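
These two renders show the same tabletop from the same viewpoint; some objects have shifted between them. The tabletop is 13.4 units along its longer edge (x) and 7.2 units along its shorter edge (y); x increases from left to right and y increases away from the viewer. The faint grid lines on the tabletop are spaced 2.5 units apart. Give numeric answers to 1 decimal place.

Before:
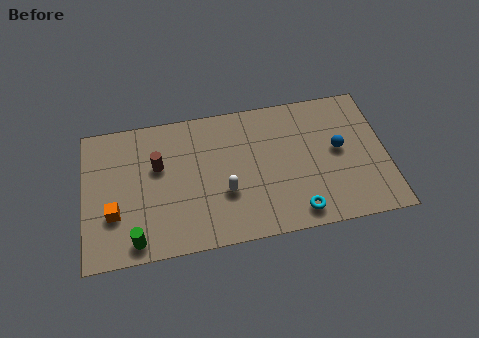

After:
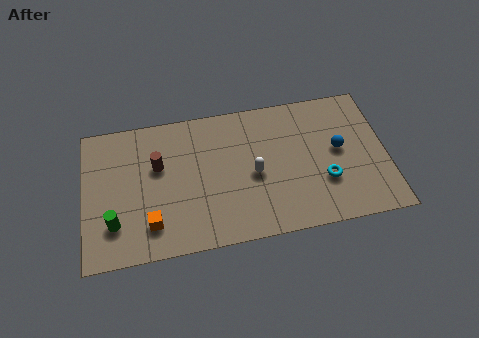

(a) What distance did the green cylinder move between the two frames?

1.3

The green cylinder was near (2.2, 0.9) before and (1.3, 1.9) after, so it travelled √(0.9² + 1.0²) ≈ 1.3 units.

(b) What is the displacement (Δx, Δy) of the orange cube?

(1.6, -0.8)

From the two frames, the orange cube sits at roughly (1.3, 2.4) before and (2.9, 1.6) after.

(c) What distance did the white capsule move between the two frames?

1.5

The white capsule was near (6.2, 2.6) before and (7.5, 3.3) after, so it travelled √(1.3² + 0.7²) ≈ 1.5 units.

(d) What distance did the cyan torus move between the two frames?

1.9

The cyan torus was near (9.3, 1.0) before and (10.6, 2.4) after, so it travelled √(1.3² + 1.4²) ≈ 1.9 units.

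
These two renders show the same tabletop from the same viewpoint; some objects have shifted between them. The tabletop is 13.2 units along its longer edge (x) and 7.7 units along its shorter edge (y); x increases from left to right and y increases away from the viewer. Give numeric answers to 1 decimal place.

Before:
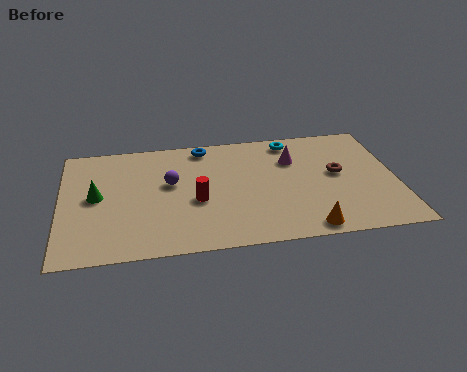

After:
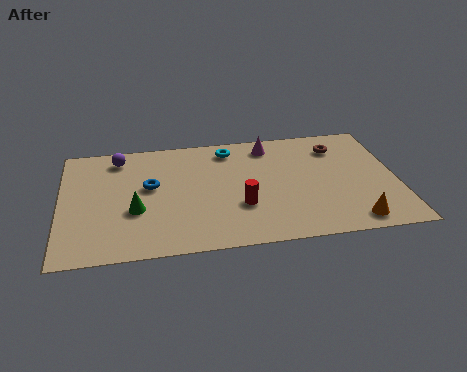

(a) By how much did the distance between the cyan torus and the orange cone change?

+1.3

They were about 5.9 units apart before and 7.2 after — 1.3 units further apart.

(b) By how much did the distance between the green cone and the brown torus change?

-0.8

Before: roughly 9.5 units apart; after: 8.7. That's 0.8 units closer together.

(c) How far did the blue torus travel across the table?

3.3

The blue torus was near (5.7, 6.8) before and (3.5, 4.4) after, so it travelled √(2.2² + 2.4²) ≈ 3.3 units.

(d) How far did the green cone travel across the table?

1.9

From (1.4, 4.0) to (2.9, 2.9), the green cone covered √(1.5² + 1.1²) ≈ 1.9 units.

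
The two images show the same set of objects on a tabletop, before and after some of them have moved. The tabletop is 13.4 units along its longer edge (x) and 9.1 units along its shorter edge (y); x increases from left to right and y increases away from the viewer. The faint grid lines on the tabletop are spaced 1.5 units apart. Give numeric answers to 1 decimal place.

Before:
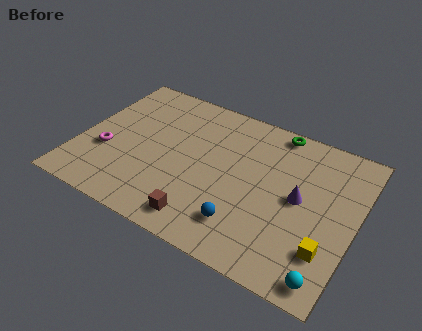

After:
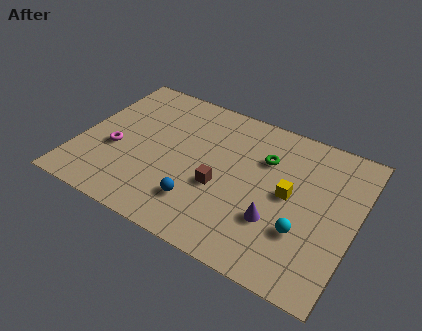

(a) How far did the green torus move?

2.0

The green torus moved from about (9.1, 8.3) to (8.8, 6.3), a distance of √(0.3² + 2.0²) ≈ 2.0.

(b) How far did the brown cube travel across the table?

2.4

From (6.5, 1.3) to (7.0, 3.6), the brown cube covered √(0.5² + 2.3²) ≈ 2.4 units.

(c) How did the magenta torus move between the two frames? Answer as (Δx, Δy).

(0.4, 0.3)

The magenta torus started near (1.4, 3.3) and ended near (1.8, 3.6).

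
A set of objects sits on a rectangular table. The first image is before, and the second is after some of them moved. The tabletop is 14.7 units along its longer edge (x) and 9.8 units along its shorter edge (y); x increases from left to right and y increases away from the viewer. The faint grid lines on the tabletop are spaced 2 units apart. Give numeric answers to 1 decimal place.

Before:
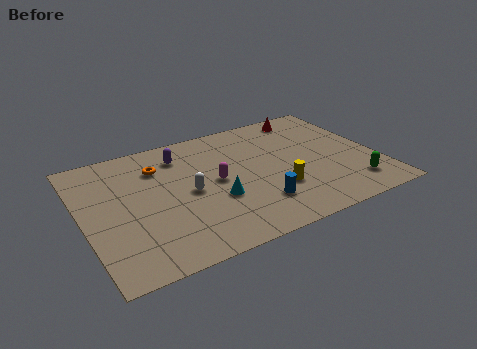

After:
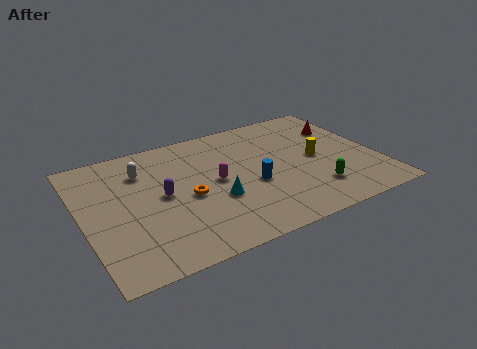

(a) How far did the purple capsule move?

3.1

The purple capsule moved from about (5.2, 7.8) to (3.9, 5.0), a distance of √(1.3² + 2.8²) ≈ 3.1.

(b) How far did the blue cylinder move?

1.6

From (8.3, 2.4) to (8.3, 4.0), the blue cylinder covered √(0.0² + 1.6²) ≈ 1.6 units.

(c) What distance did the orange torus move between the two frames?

3.1

From (4.0, 7.3) to (5.1, 4.4), the orange torus covered √(1.1² + 2.9²) ≈ 3.1 units.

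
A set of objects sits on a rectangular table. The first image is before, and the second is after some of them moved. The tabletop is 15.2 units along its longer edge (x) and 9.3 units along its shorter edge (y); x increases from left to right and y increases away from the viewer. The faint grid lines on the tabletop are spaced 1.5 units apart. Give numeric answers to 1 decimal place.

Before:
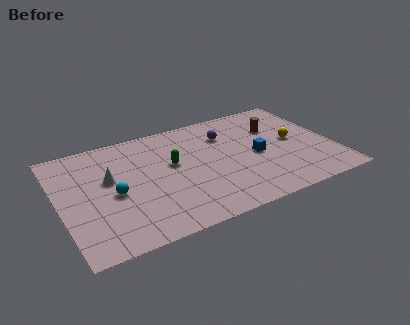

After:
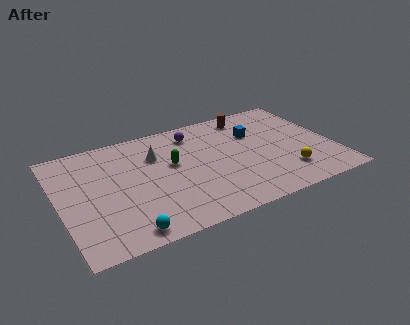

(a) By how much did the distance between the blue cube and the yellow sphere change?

+2.0

The distance was about 2.3 in the first image and 4.3 in the second, so they moved 2.0 units further apart.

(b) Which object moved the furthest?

the cyan sphere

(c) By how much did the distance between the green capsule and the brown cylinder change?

-0.7

The distance was about 6.1 in the first image and 5.4 in the second, so they moved 0.7 units closer together.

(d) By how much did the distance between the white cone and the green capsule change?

-2.1

They were about 3.5 units apart before and 1.4 after — 2.1 units closer together.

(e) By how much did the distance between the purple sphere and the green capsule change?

-0.8

Before: roughly 3.5 units apart; after: 2.7. That's 0.8 units closer together.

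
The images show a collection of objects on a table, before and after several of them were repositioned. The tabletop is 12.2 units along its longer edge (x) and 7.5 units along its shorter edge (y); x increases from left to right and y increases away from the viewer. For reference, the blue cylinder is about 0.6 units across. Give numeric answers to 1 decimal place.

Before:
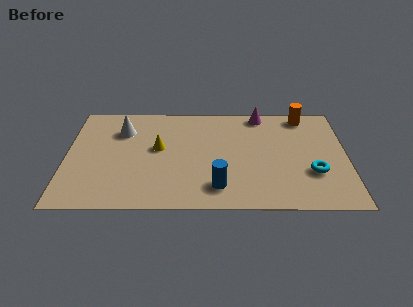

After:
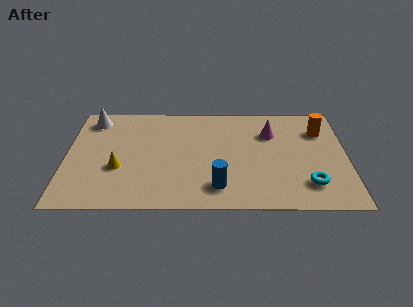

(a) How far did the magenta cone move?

1.5

The magenta cone was near (8.5, 6.7) before and (8.9, 5.3) after, so it travelled √(0.4² + 1.4²) ≈ 1.5 units.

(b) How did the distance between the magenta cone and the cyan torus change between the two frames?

-0.8

The distance was about 4.7 in the first image and 3.9 in the second, so they moved 0.8 units closer together.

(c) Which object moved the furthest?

the yellow cone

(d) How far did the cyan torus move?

0.8

The cyan torus was near (10.7, 2.5) before and (10.5, 1.7) after, so it travelled √(0.2² + 0.8²) ≈ 0.8 units.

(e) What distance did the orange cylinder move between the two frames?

1.3

The orange cylinder was near (10.4, 6.6) before and (11.1, 5.5) after, so it travelled √(0.7² + 1.1²) ≈ 1.3 units.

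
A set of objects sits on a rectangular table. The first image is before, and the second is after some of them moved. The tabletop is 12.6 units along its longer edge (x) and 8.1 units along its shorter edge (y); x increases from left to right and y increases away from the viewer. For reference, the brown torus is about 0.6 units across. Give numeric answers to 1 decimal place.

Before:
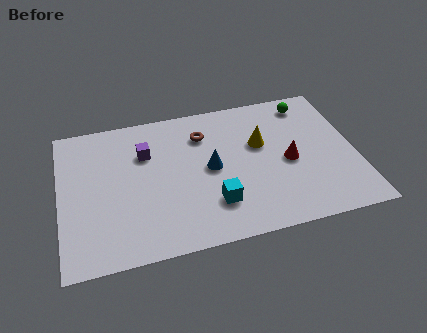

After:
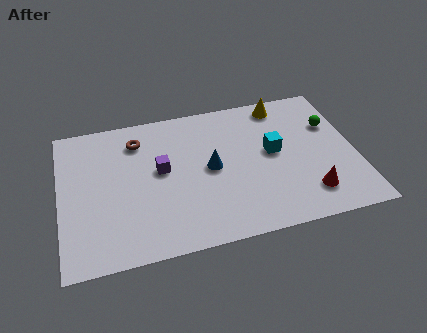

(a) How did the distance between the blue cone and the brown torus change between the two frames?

+1.8

Before: roughly 2.0 units apart; after: 3.8. That's 1.8 units further apart.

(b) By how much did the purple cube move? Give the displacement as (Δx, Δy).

(0.6, -1.1)

The purple cube was at about (3.7, 5.6) and moved to about (4.3, 4.5).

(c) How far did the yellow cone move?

2.4

The yellow cone moved from about (8.6, 5.0) to (9.7, 7.1), a distance of √(1.1² + 2.1²) ≈ 2.4.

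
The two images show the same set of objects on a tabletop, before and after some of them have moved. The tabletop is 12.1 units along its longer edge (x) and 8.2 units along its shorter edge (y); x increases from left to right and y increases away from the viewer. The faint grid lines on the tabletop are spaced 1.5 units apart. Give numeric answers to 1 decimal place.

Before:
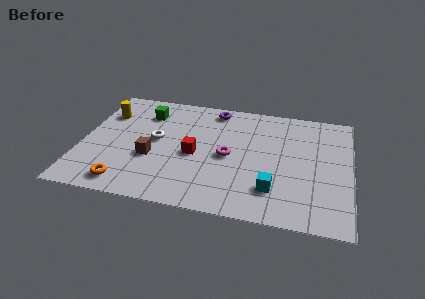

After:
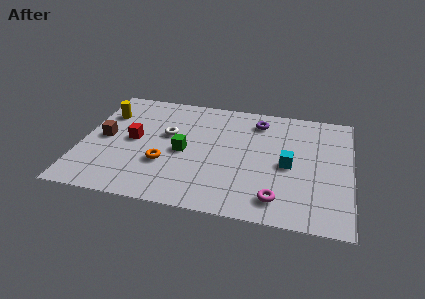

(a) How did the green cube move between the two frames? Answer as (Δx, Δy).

(1.9, -2.5)

The green cube started near (2.7, 6.3) and ended near (4.6, 3.8).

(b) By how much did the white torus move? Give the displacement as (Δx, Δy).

(0.5, 0.5)

The white torus was at about (3.3, 4.4) and moved to about (3.8, 4.9).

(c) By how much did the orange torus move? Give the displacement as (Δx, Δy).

(1.6, 1.7)

The orange torus was at about (2.2, 1.1) and moved to about (3.8, 2.8).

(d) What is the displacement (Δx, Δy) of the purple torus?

(2.0, -0.5)

The purple torus was at about (5.8, 7.2) and moved to about (7.8, 6.7).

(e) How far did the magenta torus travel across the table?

3.4

The magenta torus was near (6.6, 3.9) before and (8.9, 1.4) after, so it travelled √(2.3² + 2.5²) ≈ 3.4 units.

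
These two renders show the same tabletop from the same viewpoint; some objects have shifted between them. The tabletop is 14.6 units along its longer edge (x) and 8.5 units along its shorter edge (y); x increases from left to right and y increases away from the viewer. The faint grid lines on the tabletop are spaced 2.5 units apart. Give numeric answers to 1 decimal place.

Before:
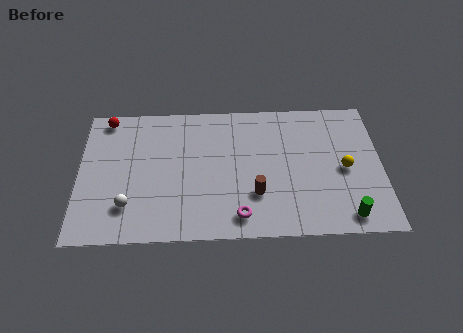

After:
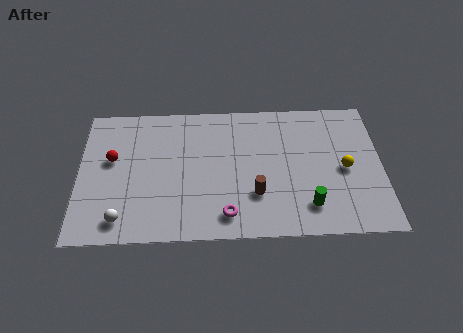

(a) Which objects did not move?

the brown cylinder and the yellow sphere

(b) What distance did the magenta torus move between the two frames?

0.6

The magenta torus was near (7.7, 1.3) before and (7.1, 1.4) after, so it travelled √(0.6² + 0.1²) ≈ 0.6 units.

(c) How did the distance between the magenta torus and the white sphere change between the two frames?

-0.4

They were about 5.4 units apart before and 5.0 after — 0.4 units closer together.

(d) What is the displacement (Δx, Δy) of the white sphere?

(-0.3, -0.8)

The white sphere started near (2.4, 2.1) and ended near (2.1, 1.3).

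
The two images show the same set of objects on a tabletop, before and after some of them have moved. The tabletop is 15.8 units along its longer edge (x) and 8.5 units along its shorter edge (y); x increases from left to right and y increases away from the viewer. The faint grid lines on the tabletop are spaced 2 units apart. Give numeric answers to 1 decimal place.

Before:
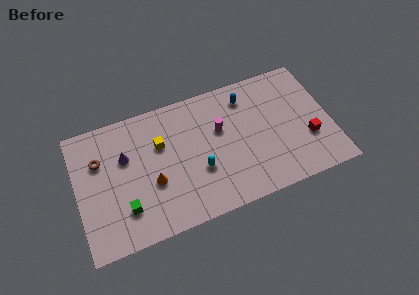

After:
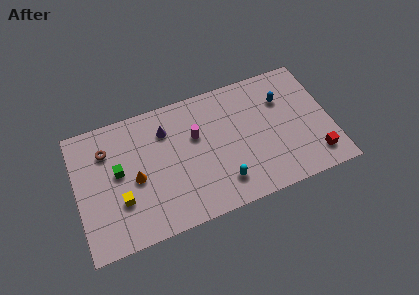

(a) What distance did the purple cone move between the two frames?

2.8

The purple cone moved from about (3.1, 5.5) to (5.7, 6.4), a distance of √(2.6² + 0.9²) ≈ 2.8.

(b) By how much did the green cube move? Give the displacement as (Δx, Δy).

(-0.2, 2.5)

From the two frames, the green cube sits at roughly (2.8, 2.2) before and (2.6, 4.7) after.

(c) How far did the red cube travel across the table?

1.3

The red cube moved from about (14.3, 2.9) to (14.6, 1.6), a distance of √(0.3² + 1.3²) ≈ 1.3.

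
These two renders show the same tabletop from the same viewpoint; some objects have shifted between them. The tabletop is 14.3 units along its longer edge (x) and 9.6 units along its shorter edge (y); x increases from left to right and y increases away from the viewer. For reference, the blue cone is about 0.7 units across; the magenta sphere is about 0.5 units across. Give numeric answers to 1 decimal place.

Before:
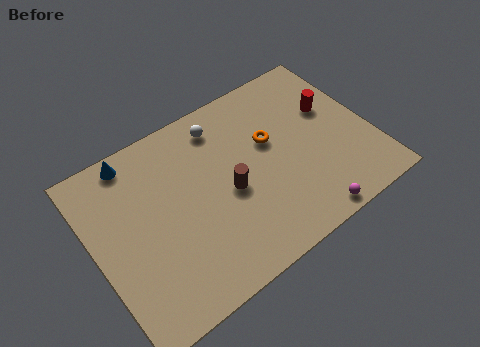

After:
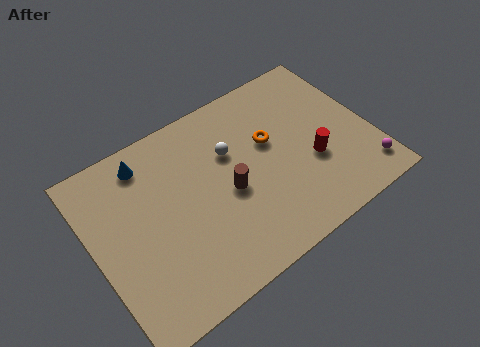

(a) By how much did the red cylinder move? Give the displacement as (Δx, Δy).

(-1.5, -2.4)

The red cylinder started near (12.6, 6.0) and ended near (11.1, 3.6).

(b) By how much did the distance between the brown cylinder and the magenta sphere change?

+2.3

The distance was about 4.9 in the first image and 7.2 in the second, so they moved 2.3 units further apart.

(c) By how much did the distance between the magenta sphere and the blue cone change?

+1.3

The distance was about 10.9 in the first image and 12.2 in the second, so they moved 1.3 units further apart.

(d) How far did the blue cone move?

0.8

The blue cone moved from about (2.6, 8.6) to (3.2, 8.1), a distance of √(0.6² + 0.5²) ≈ 0.8.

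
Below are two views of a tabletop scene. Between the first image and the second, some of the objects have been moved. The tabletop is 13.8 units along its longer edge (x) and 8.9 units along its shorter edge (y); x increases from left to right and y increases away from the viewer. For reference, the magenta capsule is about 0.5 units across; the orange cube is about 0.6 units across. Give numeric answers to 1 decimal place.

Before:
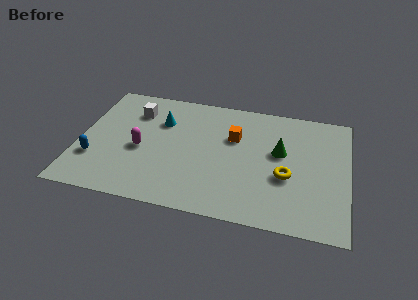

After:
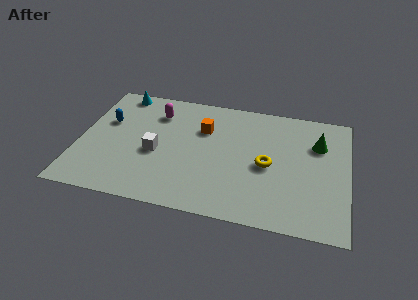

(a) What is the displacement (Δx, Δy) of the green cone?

(1.9, 1.0)

From the two frames, the green cone sits at roughly (10.3, 5.2) before and (12.2, 6.2) after.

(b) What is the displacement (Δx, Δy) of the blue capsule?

(0.4, 2.9)

The blue capsule started near (0.9, 2.7) and ended near (1.3, 5.6).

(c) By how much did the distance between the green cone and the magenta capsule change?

+1.2

Before: roughly 7.2 units apart; after: 8.4. That's 1.2 units further apart.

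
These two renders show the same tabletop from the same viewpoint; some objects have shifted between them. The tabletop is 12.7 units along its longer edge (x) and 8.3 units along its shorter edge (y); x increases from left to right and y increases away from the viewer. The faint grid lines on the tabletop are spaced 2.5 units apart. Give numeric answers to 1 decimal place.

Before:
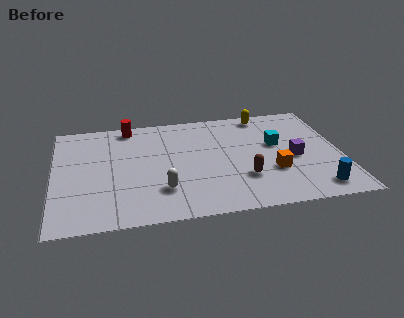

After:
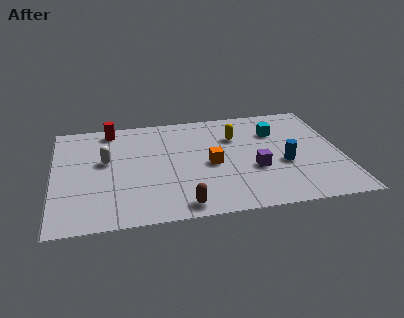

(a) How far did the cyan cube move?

1.0

From (9.9, 4.9) to (9.9, 5.9), the cyan cube covered √(0.0² + 1.0²) ≈ 1.0 units.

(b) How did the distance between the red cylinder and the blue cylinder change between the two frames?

-1.6

They were about 10.1 units apart before and 8.5 after — 1.6 units closer together.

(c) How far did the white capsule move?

3.5

From (4.7, 2.2) to (2.3, 4.8), the white capsule covered √(2.4² + 2.6²) ≈ 3.5 units.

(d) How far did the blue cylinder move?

2.5

The blue cylinder was near (11.4, 1.2) before and (10.1, 3.3) after, so it travelled √(1.3² + 2.1²) ≈ 2.5 units.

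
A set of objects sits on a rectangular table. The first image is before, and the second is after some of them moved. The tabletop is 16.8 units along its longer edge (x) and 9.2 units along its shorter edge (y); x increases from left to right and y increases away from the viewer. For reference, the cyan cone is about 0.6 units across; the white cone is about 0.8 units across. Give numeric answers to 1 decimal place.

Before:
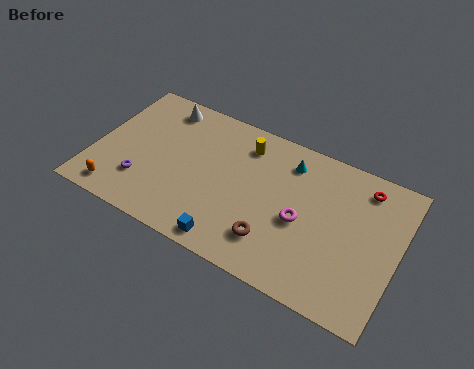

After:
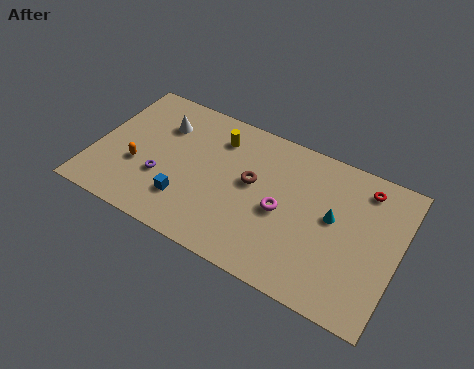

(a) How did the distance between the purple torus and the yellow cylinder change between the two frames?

-2.3

They were about 7.1 units apart before and 4.8 after — 2.3 units closer together.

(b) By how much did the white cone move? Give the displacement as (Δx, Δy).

(0.2, -1.2)

The white cone started near (3.2, 7.9) and ended near (3.4, 6.7).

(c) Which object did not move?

the red torus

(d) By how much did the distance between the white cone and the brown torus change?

-3.6

They were about 9.1 units apart before and 5.5 after — 3.6 units closer together.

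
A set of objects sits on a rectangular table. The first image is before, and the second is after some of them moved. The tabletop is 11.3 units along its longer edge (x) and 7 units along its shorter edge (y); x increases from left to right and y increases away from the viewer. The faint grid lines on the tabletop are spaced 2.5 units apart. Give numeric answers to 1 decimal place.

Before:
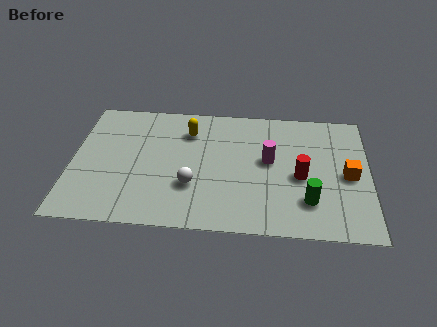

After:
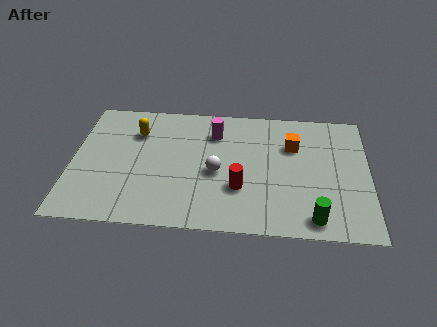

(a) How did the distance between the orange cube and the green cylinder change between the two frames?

+1.9

They were about 2.1 units apart before and 4.0 after — 1.9 units further apart.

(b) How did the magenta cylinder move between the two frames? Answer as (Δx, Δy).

(-2.1, 1.4)

The magenta cylinder started near (7.5, 3.9) and ended near (5.4, 5.3).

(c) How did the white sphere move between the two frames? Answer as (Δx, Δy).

(0.9, 0.8)

The white sphere started near (4.6, 2.3) and ended near (5.5, 3.1).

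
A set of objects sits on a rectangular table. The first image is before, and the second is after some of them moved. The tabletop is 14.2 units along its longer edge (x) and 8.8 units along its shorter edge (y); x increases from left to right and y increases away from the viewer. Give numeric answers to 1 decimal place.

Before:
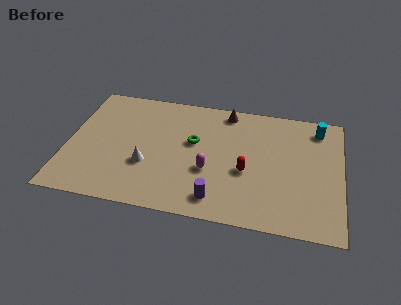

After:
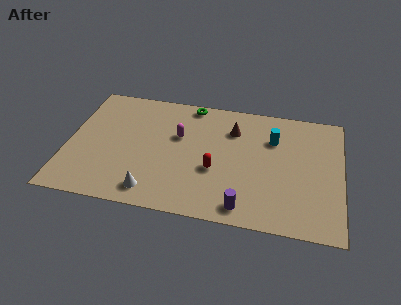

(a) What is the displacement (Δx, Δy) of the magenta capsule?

(-1.7, 2.2)

The magenta capsule was at about (7.4, 3.3) and moved to about (5.7, 5.5).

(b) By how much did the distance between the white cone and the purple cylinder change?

+0.6

The distance was about 4.1 in the first image and 4.7 in the second, so they moved 0.6 units further apart.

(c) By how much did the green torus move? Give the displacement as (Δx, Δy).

(-0.3, 2.8)

From the two frames, the green torus sits at roughly (6.5, 5.2) before and (6.2, 8.0) after.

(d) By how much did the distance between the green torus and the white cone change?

+3.8

They were about 3.1 units apart before and 6.9 after — 3.8 units further apart.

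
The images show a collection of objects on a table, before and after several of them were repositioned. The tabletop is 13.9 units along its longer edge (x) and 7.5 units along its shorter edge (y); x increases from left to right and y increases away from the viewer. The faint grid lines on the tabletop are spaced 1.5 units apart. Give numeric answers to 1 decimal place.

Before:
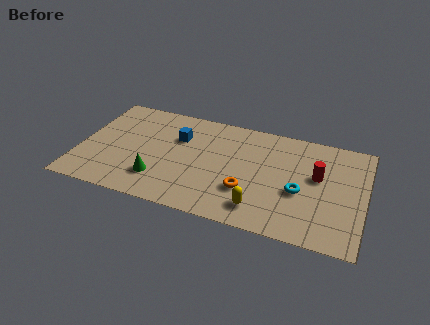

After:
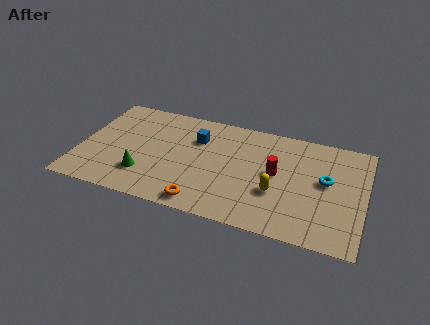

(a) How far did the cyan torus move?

1.6

The cyan torus moved from about (10.8, 3.1) to (12.0, 4.2), a distance of √(1.2² + 1.1²) ≈ 1.6.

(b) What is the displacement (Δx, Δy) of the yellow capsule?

(0.7, 1.3)

The yellow capsule was at about (9.0, 1.4) and moved to about (9.7, 2.7).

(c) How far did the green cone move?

0.7

From (4.0, 1.9) to (3.3, 2.0), the green cone covered √(0.7² + 0.1²) ≈ 0.7 units.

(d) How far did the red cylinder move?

2.0

From (11.6, 4.4) to (9.6, 4.0), the red cylinder covered √(2.0² + 0.4²) ≈ 2.0 units.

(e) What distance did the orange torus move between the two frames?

2.5

The orange torus moved from about (8.3, 2.4) to (6.3, 0.9), a distance of √(2.0² + 1.5²) ≈ 2.5.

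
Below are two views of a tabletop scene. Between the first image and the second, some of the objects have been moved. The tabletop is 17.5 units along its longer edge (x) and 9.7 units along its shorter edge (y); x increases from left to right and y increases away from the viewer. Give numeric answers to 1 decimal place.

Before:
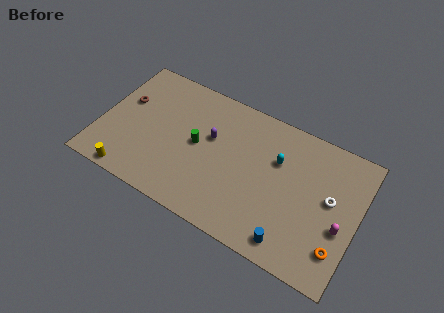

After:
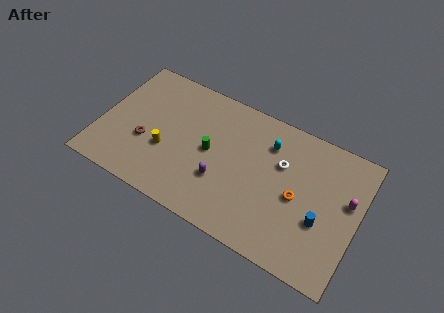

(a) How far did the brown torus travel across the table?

3.0

The brown torus was near (1.4, 6.0) before and (3.2, 3.6) after, so it travelled √(1.8² + 2.4²) ≈ 3.0 units.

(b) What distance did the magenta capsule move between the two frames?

2.0

From (16.5, 3.8) to (16.7, 5.8), the magenta capsule covered √(0.2² + 2.0²) ≈ 2.0 units.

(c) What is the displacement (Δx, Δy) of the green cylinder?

(0.9, -0.1)

From the two frames, the green cylinder sits at roughly (6.6, 5.0) before and (7.5, 4.9) after.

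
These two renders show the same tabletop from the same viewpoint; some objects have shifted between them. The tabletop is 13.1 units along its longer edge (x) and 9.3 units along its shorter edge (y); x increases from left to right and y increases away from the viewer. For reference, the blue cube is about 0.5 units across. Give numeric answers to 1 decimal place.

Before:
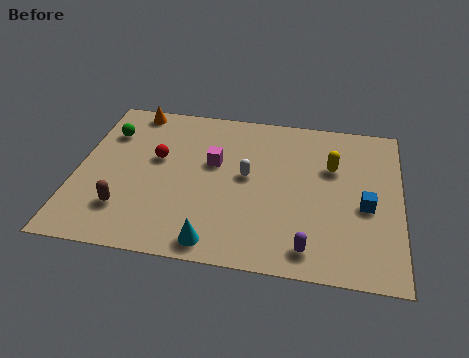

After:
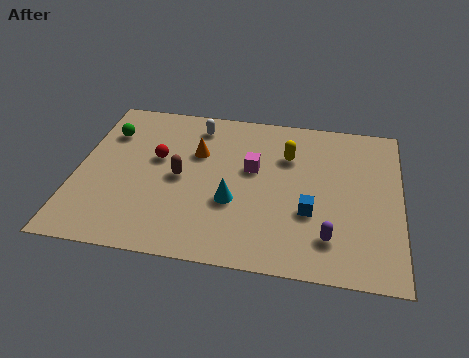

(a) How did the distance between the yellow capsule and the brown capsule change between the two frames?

-4.3

They were about 9.0 units apart before and 4.7 after — 4.3 units closer together.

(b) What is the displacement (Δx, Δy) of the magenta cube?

(1.6, -0.1)

The magenta cube was at about (5.5, 5.6) and moved to about (7.1, 5.5).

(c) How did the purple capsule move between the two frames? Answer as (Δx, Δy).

(0.8, 0.7)

The purple capsule started near (9.5, 1.3) and ended near (10.3, 2.0).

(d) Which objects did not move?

the red sphere and the green sphere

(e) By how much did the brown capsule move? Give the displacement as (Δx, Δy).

(2.1, 2.2)

From the two frames, the brown capsule sits at roughly (2.1, 2.3) before and (4.2, 4.5) after.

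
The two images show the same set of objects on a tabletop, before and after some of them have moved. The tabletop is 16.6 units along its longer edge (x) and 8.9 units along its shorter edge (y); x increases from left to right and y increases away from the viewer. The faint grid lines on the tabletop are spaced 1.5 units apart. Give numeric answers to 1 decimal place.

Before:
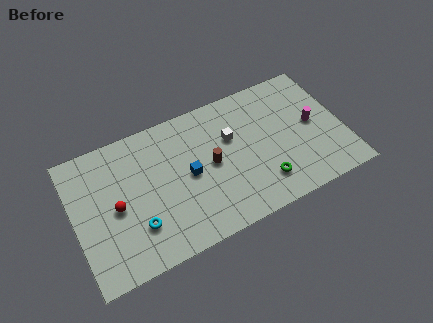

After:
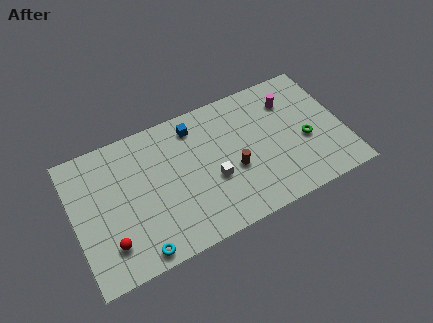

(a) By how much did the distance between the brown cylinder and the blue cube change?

+2.9

Before: roughly 1.4 units apart; after: 4.3. That's 2.9 units further apart.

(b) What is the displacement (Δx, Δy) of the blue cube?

(0.7, 3.0)

From the two frames, the blue cube sits at roughly (7.0, 4.4) before and (7.7, 7.4) after.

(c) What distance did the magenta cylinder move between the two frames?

2.4

The magenta cylinder was near (14.8, 4.6) before and (13.6, 6.7) after, so it travelled √(1.2² + 2.1²) ≈ 2.4 units.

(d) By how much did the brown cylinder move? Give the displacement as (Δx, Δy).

(1.3, -0.9)

The brown cylinder was at about (8.4, 4.5) and moved to about (9.7, 3.6).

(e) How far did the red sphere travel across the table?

2.2

From (2.5, 4.2) to (1.9, 2.1), the red sphere covered √(0.6² + 2.1²) ≈ 2.2 units.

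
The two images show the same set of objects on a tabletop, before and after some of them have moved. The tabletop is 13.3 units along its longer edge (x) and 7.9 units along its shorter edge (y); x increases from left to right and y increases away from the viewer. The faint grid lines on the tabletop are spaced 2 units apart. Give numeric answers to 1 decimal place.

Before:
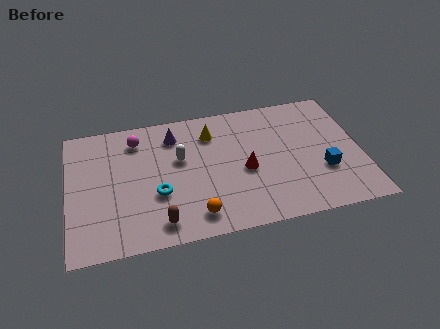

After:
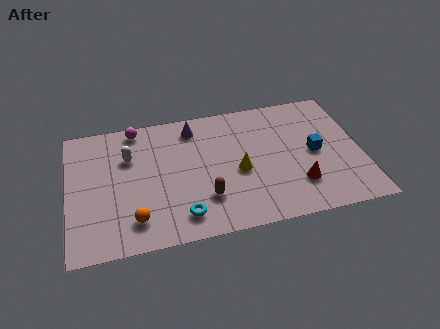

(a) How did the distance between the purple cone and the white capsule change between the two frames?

+1.7

The distance was about 1.5 in the first image and 3.2 in the second, so they moved 1.7 units further apart.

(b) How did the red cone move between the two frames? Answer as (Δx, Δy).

(2.3, -1.4)

From the two frames, the red cone sits at roughly (8.0, 3.5) before and (10.3, 2.1) after.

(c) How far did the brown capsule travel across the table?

2.3

The brown capsule moved from about (4.0, 1.2) to (6.1, 2.2), a distance of √(2.1² + 1.0²) ≈ 2.3.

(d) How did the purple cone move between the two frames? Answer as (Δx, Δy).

(0.9, 0.3)

The purple cone was at about (4.9, 6.3) and moved to about (5.8, 6.6).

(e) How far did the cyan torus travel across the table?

1.8

The cyan torus was near (4.0, 2.9) before and (5.0, 1.4) after, so it travelled √(1.0² + 1.5²) ≈ 1.8 units.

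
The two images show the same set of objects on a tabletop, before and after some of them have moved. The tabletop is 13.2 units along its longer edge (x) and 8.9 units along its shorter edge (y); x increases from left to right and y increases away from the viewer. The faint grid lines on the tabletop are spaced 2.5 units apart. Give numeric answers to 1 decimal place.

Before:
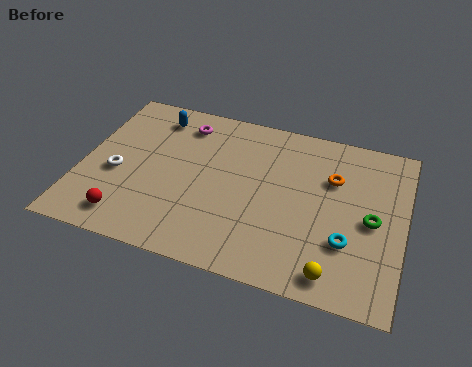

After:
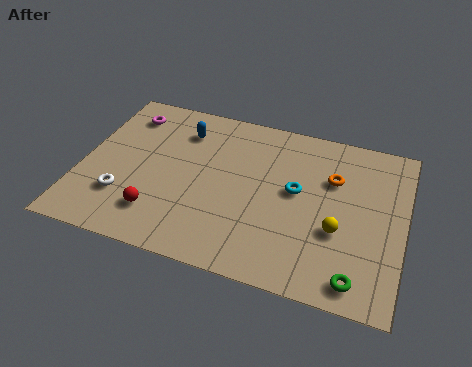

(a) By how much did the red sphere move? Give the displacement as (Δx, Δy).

(1.2, 0.6)

From the two frames, the red sphere sits at roughly (2.2, 1.4) before and (3.4, 2.0) after.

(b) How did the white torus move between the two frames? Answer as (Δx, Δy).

(0.4, -1.2)

The white torus started near (1.5, 3.7) and ended near (1.9, 2.5).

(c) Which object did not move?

the orange torus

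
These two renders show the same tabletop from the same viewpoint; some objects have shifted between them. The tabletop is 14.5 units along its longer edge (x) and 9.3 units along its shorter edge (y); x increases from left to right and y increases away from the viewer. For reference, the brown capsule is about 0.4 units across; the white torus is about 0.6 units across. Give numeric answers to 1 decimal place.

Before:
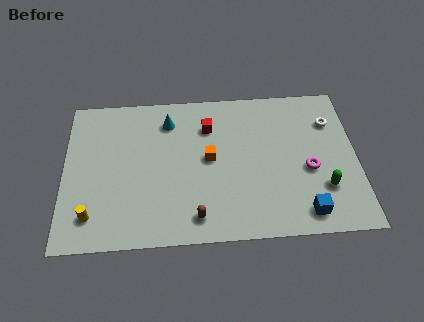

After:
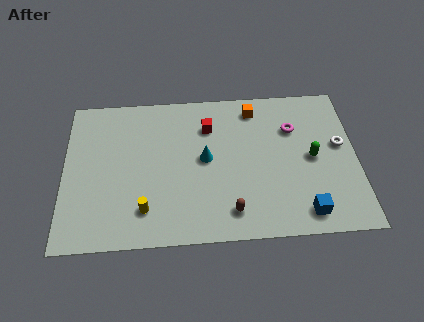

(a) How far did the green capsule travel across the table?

2.0

The green capsule was near (12.8, 2.7) before and (12.3, 4.6) after, so it travelled √(0.5² + 1.9²) ≈ 2.0 units.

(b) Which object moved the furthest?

the orange cube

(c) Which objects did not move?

the blue cube and the red cube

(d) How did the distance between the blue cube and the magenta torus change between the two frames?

+2.6

They were about 2.6 units apart before and 5.2 after — 2.6 units further apart.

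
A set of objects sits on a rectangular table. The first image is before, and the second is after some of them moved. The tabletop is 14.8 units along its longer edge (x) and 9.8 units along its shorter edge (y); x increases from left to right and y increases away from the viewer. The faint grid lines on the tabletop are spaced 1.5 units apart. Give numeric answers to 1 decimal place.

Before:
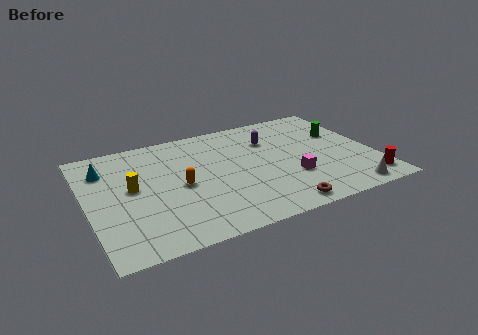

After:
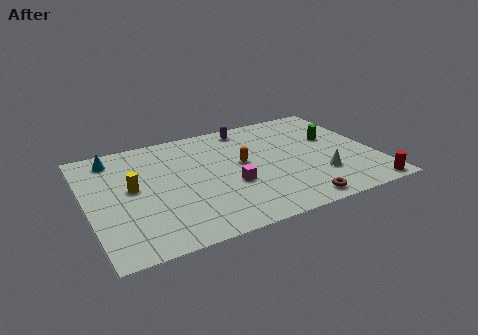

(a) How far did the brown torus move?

0.9

The brown torus was near (9.3, 1.0) before and (10.2, 1.0) after, so it travelled √(0.9² + 0.0²) ≈ 0.9 units.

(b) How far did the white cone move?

2.2

The white cone was near (12.9, 1.0) before and (11.7, 2.8) after, so it travelled √(1.2² + 1.8²) ≈ 2.2 units.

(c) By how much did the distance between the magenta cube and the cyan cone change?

-2.9

They were about 10.1 units apart before and 7.2 after — 2.9 units closer together.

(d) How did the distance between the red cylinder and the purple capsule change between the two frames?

+2.4

They were about 7.0 units apart before and 9.4 after — 2.4 units further apart.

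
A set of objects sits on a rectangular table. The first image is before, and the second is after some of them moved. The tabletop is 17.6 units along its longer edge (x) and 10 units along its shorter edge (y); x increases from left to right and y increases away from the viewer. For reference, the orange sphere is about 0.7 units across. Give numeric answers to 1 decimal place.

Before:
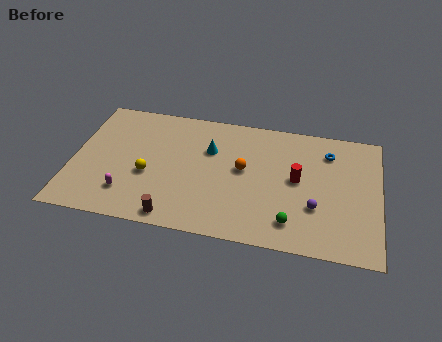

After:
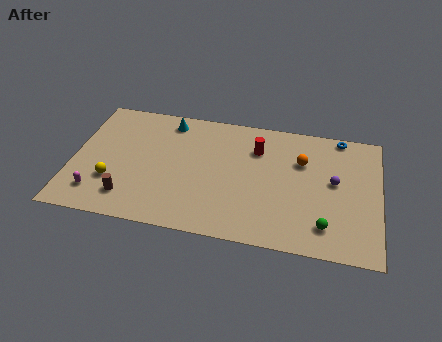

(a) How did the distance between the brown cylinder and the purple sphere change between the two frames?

+3.9

They were about 8.2 units apart before and 12.1 after — 3.9 units further apart.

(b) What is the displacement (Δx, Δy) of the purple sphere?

(1.0, 2.2)

The purple sphere started near (14.0, 3.3) and ended near (15.0, 5.5).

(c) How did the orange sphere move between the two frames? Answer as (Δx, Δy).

(3.3, 1.3)

The orange sphere was at about (9.8, 5.5) and moved to about (13.1, 6.8).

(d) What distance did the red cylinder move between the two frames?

3.1

The red cylinder was near (12.9, 5.3) before and (10.5, 7.3) after, so it travelled √(2.4² + 2.0²) ≈ 3.1 units.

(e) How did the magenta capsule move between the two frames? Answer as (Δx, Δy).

(-1.7, -0.3)

The magenta capsule started near (3.3, 2.3) and ended near (1.6, 2.0).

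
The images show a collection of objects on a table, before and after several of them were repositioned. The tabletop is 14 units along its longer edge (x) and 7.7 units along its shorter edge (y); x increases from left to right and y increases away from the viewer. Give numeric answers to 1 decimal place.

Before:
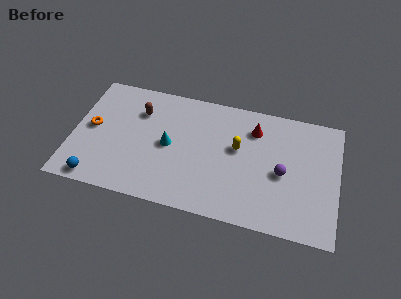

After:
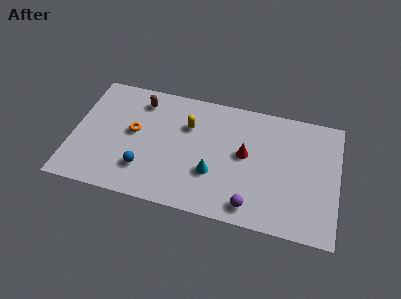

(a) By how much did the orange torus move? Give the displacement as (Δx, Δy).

(2.2, 0.2)

The orange torus was at about (1.0, 4.0) and moved to about (3.2, 4.2).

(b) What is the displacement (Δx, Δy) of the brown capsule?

(0.0, 0.7)

The brown capsule started near (3.4, 5.6) and ended near (3.4, 6.3).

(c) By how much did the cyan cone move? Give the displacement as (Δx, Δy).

(2.4, -1.2)

From the two frames, the cyan cone sits at roughly (5.1, 3.8) before and (7.5, 2.6) after.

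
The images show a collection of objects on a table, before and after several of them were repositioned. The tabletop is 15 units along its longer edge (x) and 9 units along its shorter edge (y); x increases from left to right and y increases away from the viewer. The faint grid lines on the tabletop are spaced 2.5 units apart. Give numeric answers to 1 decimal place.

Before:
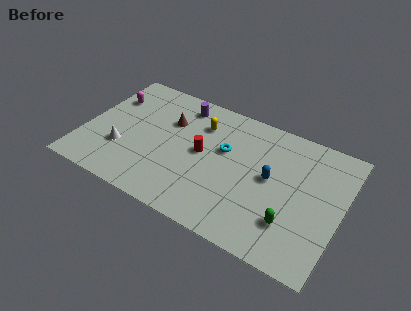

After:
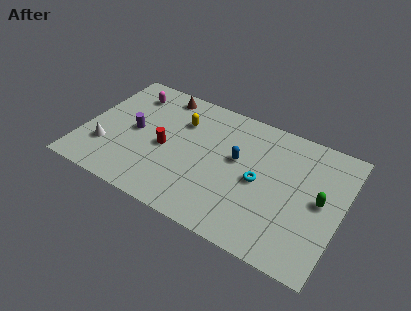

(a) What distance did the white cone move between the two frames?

0.9

From (2.4, 2.9) to (1.5, 2.6), the white cone covered √(0.9² + 0.3²) ≈ 0.9 units.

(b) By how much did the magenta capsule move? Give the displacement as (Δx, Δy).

(1.1, 0.8)

The magenta capsule started near (1.1, 6.4) and ended near (2.2, 7.2).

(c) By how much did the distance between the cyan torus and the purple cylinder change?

+3.8

They were about 3.6 units apart before and 7.4 after — 3.8 units further apart.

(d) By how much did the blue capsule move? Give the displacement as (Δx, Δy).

(-2.0, 0.4)

From the two frames, the blue capsule sits at roughly (10.9, 4.8) before and (8.9, 5.2) after.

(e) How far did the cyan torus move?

2.5

From (8.1, 5.5) to (10.3, 4.3), the cyan torus covered √(2.2² + 1.2²) ≈ 2.5 units.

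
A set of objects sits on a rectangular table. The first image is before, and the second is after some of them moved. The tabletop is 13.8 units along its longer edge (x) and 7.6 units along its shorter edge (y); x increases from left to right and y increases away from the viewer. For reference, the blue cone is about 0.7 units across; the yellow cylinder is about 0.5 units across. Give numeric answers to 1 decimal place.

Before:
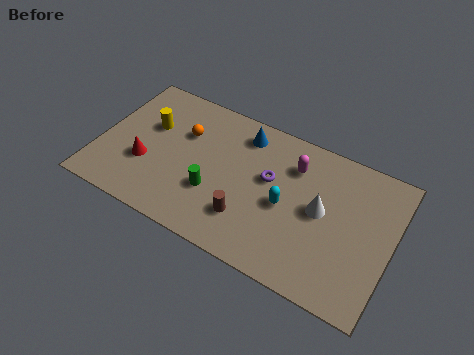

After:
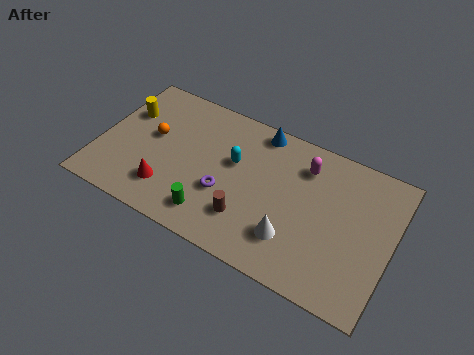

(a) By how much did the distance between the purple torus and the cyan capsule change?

+0.5

Before: roughly 1.3 units apart; after: 1.8. That's 0.5 units further apart.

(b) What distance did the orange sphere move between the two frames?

1.6

From (3.8, 5.1) to (2.4, 4.3), the orange sphere covered √(1.4² + 0.8²) ≈ 1.6 units.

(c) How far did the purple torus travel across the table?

2.5

The purple torus was near (8.0, 4.5) before and (6.1, 2.8) after, so it travelled √(1.9² + 1.7²) ≈ 2.5 units.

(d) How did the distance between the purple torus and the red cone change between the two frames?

-3.2

They were about 6.0 units apart before and 2.8 after — 3.2 units closer together.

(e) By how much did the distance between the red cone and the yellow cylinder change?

+2.0

The distance was about 2.1 in the first image and 4.1 in the second, so they moved 2.0 units further apart.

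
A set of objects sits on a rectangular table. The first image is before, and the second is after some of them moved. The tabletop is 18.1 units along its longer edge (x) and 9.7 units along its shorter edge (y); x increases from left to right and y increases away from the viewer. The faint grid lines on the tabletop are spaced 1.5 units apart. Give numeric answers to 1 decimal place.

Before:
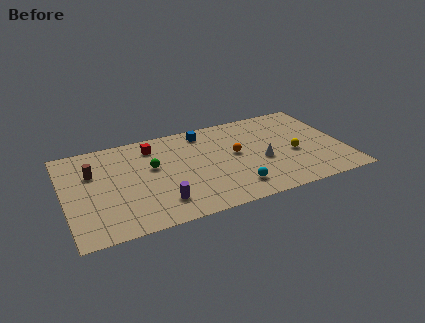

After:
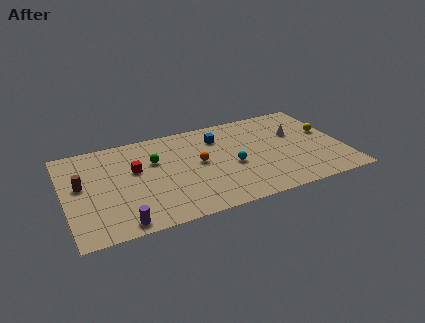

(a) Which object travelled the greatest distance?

the white cone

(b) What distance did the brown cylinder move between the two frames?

1.3

The brown cylinder was near (1.9, 6.5) before and (1.1, 5.5) after, so it travelled √(0.8² + 1.0²) ≈ 1.3 units.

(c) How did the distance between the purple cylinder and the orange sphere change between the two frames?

+0.7

The distance was about 6.1 in the first image and 6.8 in the second, so they moved 0.7 units further apart.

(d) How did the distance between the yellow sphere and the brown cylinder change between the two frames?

+3.0

The distance was about 13.1 in the first image and 16.1 in the second, so they moved 3.0 units further apart.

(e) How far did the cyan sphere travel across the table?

2.3

The cyan sphere moved from about (10.7, 1.9) to (10.8, 4.2), a distance of √(0.1² + 2.3²) ≈ 2.3.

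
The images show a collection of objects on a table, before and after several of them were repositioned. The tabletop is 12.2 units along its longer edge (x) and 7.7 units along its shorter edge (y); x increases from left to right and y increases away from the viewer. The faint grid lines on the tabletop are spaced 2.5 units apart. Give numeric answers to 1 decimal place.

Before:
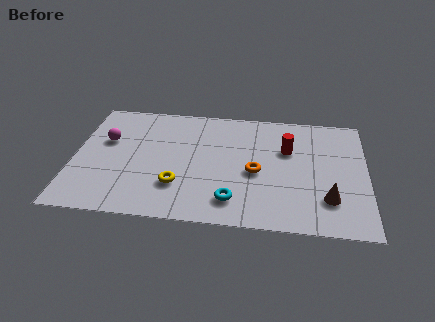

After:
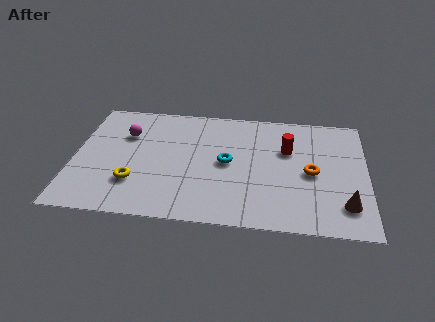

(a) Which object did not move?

the red cylinder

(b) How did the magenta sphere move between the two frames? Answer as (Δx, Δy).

(0.8, 0.5)

The magenta sphere started near (1.3, 4.8) and ended near (2.1, 5.3).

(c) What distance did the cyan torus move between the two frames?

2.4

The cyan torus moved from about (6.7, 1.5) to (6.4, 3.9), a distance of √(0.3² + 2.4²) ≈ 2.4.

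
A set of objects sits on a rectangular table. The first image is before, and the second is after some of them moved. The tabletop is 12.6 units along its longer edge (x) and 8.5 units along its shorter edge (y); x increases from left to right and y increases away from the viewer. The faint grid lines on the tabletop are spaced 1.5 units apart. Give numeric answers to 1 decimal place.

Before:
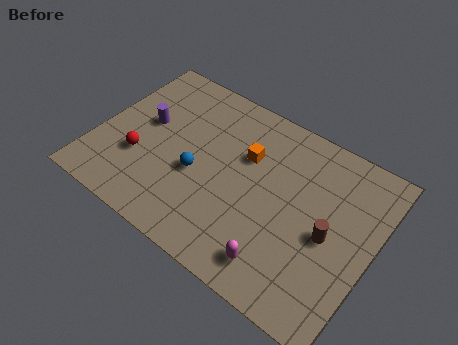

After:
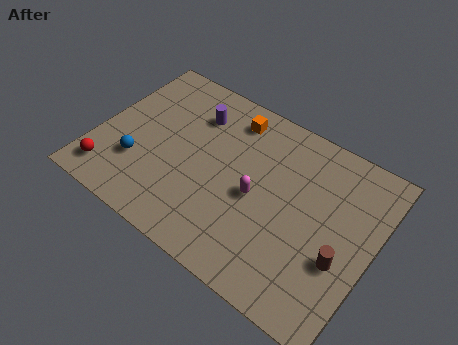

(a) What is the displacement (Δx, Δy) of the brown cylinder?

(0.7, -0.8)

The brown cylinder started near (10.7, 3.9) and ended near (11.4, 3.1).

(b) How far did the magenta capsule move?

2.9

The magenta capsule was near (8.9, 1.4) before and (7.4, 3.9) after, so it travelled √(1.5² + 2.5²) ≈ 2.9 units.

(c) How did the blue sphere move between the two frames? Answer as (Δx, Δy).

(-2.6, -0.9)

From the two frames, the blue sphere sits at roughly (4.7, 3.5) before and (2.1, 2.6) after.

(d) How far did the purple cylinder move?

2.6

The purple cylinder moved from about (2.0, 4.8) to (4.0, 6.4), a distance of √(2.0² + 1.6²) ≈ 2.6.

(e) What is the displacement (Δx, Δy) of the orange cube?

(-1.0, 1.5)

The orange cube started near (6.6, 5.6) and ended near (5.6, 7.1).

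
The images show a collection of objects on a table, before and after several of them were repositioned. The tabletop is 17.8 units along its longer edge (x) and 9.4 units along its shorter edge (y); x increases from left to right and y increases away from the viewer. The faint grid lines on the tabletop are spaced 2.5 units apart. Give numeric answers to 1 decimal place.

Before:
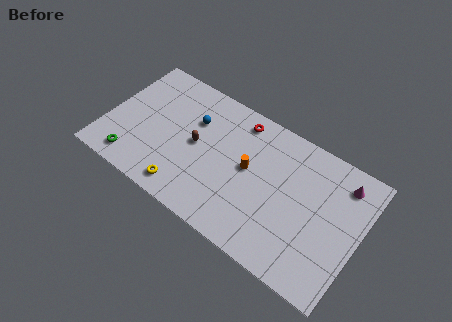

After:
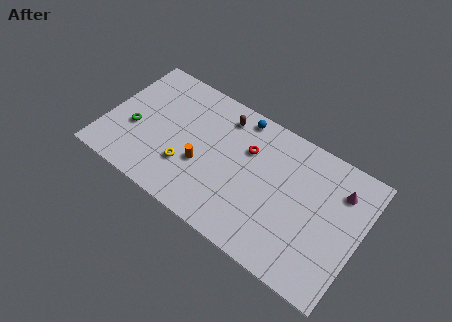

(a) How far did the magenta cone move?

0.6

The magenta cone moved from about (16.2, 7.7) to (16.1, 7.1), a distance of √(0.1² + 0.6²) ≈ 0.6.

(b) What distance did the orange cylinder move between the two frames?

3.4

From (10.0, 5.1) to (6.9, 3.6), the orange cylinder covered √(3.1² + 1.5²) ≈ 3.4 units.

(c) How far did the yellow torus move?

1.6

From (6.1, 1.3) to (5.9, 2.9), the yellow torus covered √(0.2² + 1.6²) ≈ 1.6 units.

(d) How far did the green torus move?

2.3

The green torus moved from about (2.3, 1.4) to (2.0, 3.7), a distance of √(0.3² + 2.3²) ≈ 2.3.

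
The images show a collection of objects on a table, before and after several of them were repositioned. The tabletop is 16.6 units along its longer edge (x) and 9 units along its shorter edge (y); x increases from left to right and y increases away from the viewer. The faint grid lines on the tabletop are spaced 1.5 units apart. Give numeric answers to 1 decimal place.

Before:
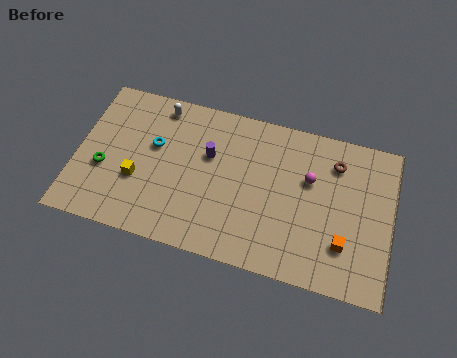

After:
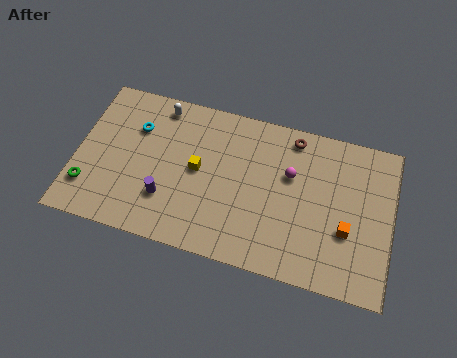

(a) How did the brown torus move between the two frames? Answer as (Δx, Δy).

(-2.3, 0.9)

From the two frames, the brown torus sits at roughly (13.5, 7.0) before and (11.2, 7.9) after.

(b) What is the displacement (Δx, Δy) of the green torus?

(-0.7, -1.3)

The green torus started near (1.5, 3.5) and ended near (0.8, 2.2).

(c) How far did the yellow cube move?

3.4

From (3.3, 3.3) to (6.4, 4.7), the yellow cube covered √(3.1² + 1.4²) ≈ 3.4 units.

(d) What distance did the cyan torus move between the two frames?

1.3

The cyan torus moved from about (4.0, 5.5) to (3.0, 6.3), a distance of √(1.0² + 0.8²) ≈ 1.3.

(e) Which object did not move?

the white capsule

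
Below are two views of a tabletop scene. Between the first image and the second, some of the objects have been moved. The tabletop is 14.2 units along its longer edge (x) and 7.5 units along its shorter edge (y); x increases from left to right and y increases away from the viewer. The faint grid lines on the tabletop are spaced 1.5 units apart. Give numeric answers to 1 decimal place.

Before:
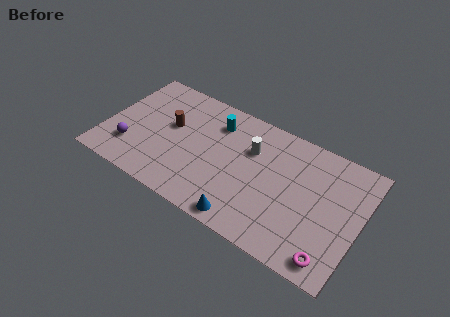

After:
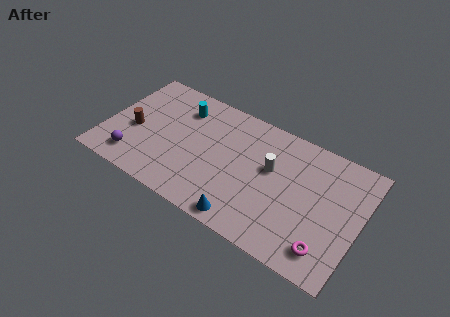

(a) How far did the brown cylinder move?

2.2

From (3.5, 4.4) to (1.6, 3.2), the brown cylinder covered √(1.9² + 1.2²) ≈ 2.2 units.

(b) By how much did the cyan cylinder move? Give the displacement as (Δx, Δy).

(-2.0, 0.0)

From the two frames, the cyan cylinder sits at roughly (5.9, 5.8) before and (3.9, 5.8) after.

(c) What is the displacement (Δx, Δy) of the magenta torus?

(-0.3, 0.4)

The magenta torus started near (13.0, 1.0) and ended near (12.7, 1.4).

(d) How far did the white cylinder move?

1.3

The white cylinder moved from about (8.0, 5.1) to (9.2, 4.5), a distance of √(1.2² + 0.6²) ≈ 1.3.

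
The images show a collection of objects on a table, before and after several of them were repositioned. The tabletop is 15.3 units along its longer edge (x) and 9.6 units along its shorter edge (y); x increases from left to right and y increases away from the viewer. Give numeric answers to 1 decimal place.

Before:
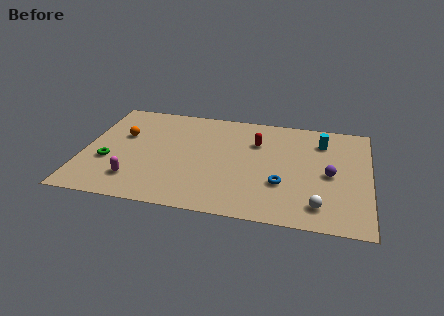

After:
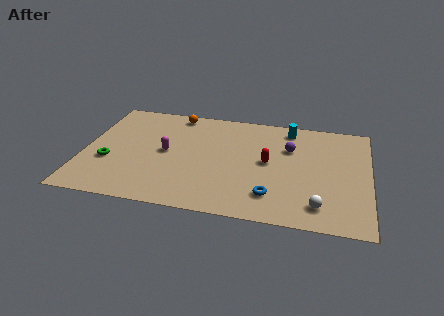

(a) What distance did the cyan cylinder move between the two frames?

2.0

From (12.7, 7.4) to (10.9, 8.3), the cyan cylinder covered √(1.8² + 0.9²) ≈ 2.0 units.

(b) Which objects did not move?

the green torus and the white sphere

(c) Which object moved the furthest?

the orange sphere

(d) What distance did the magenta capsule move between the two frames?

3.2

The magenta capsule was near (2.9, 2.1) before and (4.4, 4.9) after, so it travelled √(1.5² + 2.8²) ≈ 3.2 units.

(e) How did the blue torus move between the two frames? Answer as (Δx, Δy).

(-0.5, -1.1)

The blue torus started near (10.7, 3.2) and ended near (10.2, 2.1).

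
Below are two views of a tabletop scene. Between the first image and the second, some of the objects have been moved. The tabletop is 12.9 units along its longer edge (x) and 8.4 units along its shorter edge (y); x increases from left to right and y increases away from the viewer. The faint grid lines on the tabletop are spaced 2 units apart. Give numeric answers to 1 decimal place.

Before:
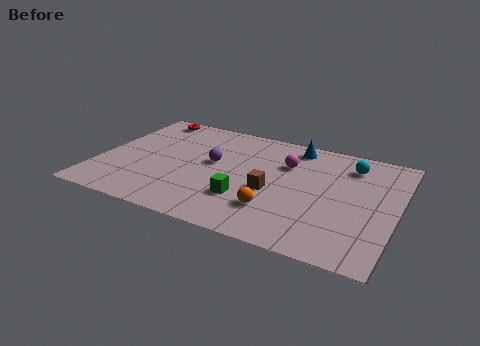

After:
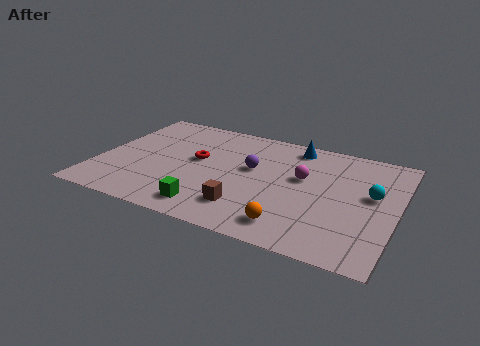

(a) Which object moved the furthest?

the red torus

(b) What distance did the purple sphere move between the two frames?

1.7

The purple sphere was near (4.9, 4.7) before and (6.6, 4.9) after, so it travelled √(1.7² + 0.2²) ≈ 1.7 units.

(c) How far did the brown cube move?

1.8

The brown cube was near (7.6, 3.5) before and (6.7, 1.9) after, so it travelled √(0.9² + 1.6²) ≈ 1.8 units.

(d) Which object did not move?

the blue cone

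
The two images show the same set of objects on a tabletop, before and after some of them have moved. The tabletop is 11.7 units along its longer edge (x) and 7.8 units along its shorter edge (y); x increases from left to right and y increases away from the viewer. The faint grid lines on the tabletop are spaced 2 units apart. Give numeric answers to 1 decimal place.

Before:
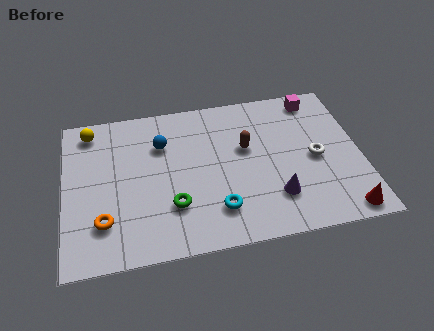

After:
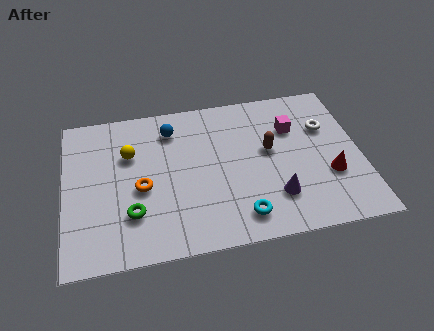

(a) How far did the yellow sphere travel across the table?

2.1

From (1.1, 6.7) to (2.6, 5.2), the yellow sphere covered √(1.5² + 1.5²) ≈ 2.1 units.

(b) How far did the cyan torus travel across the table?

1.0

From (5.9, 1.8) to (6.8, 1.3), the cyan torus covered √(0.9² + 0.5²) ≈ 1.0 units.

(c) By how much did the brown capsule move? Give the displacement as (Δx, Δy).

(0.9, -0.3)

The brown capsule was at about (7.2, 4.7) and moved to about (8.1, 4.4).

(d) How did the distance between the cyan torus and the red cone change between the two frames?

-1.1

Before: roughly 5.0 units apart; after: 3.9. That's 1.1 units closer together.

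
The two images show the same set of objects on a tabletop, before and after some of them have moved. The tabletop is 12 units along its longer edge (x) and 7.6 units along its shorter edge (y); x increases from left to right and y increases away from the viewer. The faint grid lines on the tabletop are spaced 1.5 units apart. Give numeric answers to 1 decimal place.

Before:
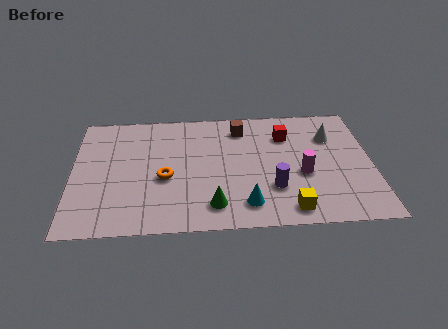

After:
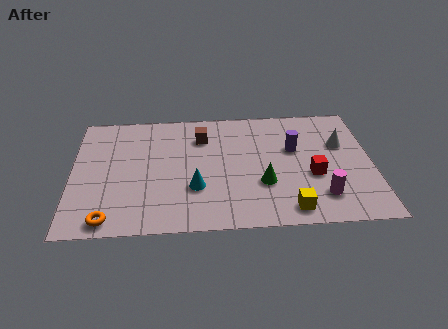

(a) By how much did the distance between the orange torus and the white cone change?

+3.1

The distance was about 7.1 in the first image and 10.2 in the second, so they moved 3.1 units further apart.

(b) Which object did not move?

the yellow cube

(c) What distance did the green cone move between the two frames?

2.3

The green cone was near (5.6, 1.4) before and (7.6, 2.6) after, so it travelled √(2.0² + 1.2²) ≈ 2.3 units.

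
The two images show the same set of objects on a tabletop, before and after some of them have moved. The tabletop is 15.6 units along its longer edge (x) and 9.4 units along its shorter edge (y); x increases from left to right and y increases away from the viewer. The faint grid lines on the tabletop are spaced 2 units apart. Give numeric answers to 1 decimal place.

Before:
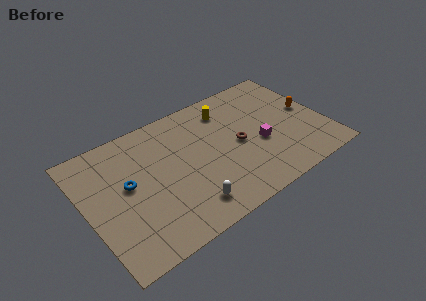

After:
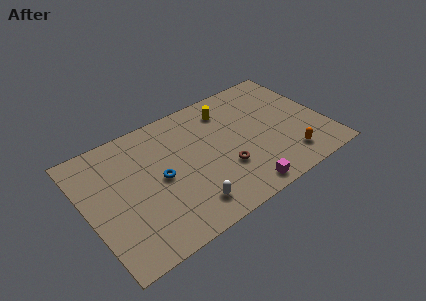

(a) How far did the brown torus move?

1.8

The brown torus moved from about (9.9, 4.5) to (8.7, 3.1), a distance of √(1.2² + 1.4²) ≈ 1.8.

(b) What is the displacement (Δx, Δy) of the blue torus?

(2.0, -0.6)

From the two frames, the blue torus sits at roughly (2.7, 5.2) before and (4.7, 4.6) after.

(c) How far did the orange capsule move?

3.7

From (14.7, 4.9) to (12.7, 1.8), the orange capsule covered √(2.0² + 3.1²) ≈ 3.7 units.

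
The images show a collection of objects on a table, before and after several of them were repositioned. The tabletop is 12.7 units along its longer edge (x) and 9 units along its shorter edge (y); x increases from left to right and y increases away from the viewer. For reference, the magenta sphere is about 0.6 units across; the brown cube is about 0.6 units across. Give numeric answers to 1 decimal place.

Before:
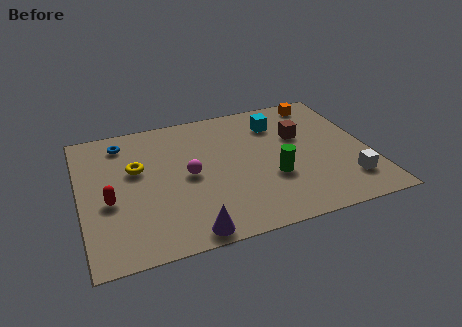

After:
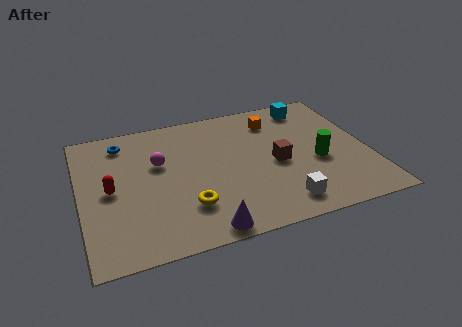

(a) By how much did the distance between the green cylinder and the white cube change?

-0.4

The distance was about 3.4 in the first image and 3.0 in the second, so they moved 0.4 units closer together.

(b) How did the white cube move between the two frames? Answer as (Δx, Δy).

(-3.0, -0.6)

From the two frames, the white cube sits at roughly (11.5, 2.0) before and (8.5, 1.4) after.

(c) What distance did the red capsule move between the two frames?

0.7

From (1.2, 3.7) to (1.3, 4.4), the red capsule covered √(0.1² + 0.7²) ≈ 0.7 units.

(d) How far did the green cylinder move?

2.2

The green cylinder was near (8.3, 3.2) before and (10.4, 3.7) after, so it travelled √(2.1² + 0.5²) ≈ 2.2 units.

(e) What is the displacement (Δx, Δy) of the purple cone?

(0.7, 0.0)

The purple cone started near (4.4, 0.8) and ended near (5.1, 0.8).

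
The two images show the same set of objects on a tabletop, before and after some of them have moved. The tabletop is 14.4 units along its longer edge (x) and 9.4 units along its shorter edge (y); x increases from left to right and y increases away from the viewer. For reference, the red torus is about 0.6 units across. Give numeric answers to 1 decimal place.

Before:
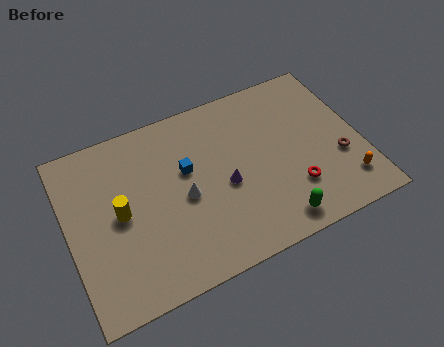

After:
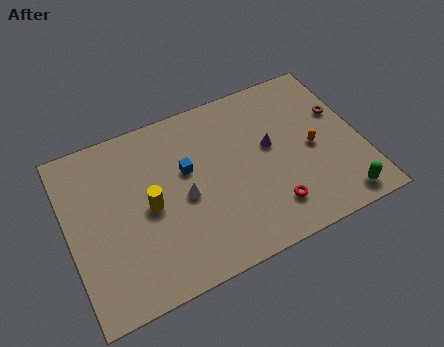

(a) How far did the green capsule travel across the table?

3.2

The green capsule moved from about (9.7, 1.2) to (12.9, 1.1), a distance of √(3.2² + 0.1²) ≈ 3.2.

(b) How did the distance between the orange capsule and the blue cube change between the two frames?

-2.1

Before: roughly 8.3 units apart; after: 6.2. That's 2.1 units closer together.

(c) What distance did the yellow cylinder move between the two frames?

1.4

The yellow cylinder was near (2.5, 4.7) before and (3.9, 4.5) after, so it travelled √(1.4² + 0.2²) ≈ 1.4 units.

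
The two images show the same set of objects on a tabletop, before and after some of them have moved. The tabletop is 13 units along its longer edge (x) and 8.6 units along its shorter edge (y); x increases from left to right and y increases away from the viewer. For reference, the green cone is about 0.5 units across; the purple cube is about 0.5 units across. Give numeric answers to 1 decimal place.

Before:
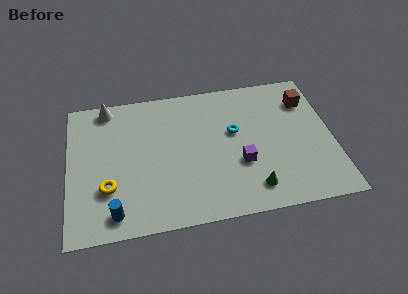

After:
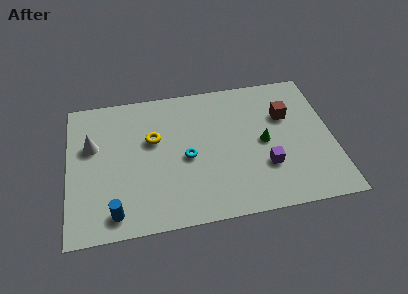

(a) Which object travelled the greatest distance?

the yellow torus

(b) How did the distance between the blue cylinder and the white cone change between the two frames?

-2.2

The distance was about 6.5 in the first image and 4.3 in the second, so they moved 2.2 units closer together.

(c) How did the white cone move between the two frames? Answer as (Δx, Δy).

(-0.8, -2.3)

The white cone started near (2.0, 7.7) and ended near (1.2, 5.4).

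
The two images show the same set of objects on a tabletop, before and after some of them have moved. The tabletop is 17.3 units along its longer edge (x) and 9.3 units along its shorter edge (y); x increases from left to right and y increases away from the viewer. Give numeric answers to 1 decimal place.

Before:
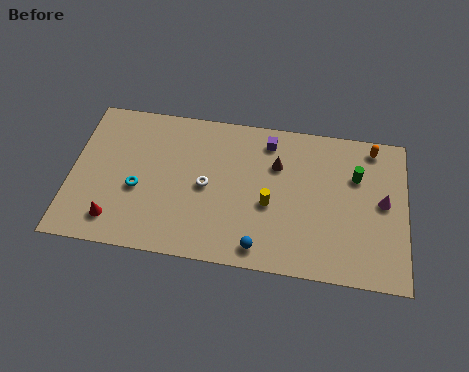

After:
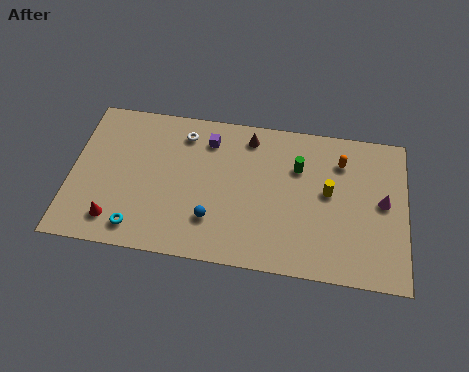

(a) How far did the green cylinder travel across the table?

3.0

The green cylinder moved from about (14.7, 6.3) to (11.7, 6.4), a distance of √(3.0² + 0.1²) ≈ 3.0.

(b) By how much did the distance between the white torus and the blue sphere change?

+1.0

Before: roughly 4.4 units apart; after: 5.4. That's 1.0 units further apart.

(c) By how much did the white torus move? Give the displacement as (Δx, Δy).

(-1.3, 3.1)

From the two frames, the white torus sits at roughly (7.0, 4.5) before and (5.7, 7.6) after.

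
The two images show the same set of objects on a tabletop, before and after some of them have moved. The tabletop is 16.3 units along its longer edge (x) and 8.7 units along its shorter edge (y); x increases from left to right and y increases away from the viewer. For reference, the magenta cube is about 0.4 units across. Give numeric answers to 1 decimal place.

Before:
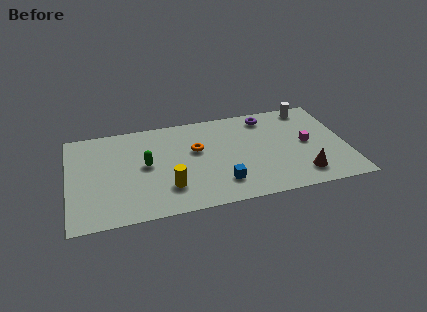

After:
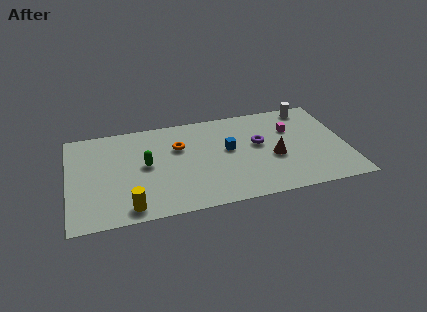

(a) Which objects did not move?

the green capsule and the white cylinder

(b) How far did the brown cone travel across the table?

2.4

The brown cone was near (13.5, 1.7) before and (12.0, 3.6) after, so it travelled √(1.5² + 1.9²) ≈ 2.4 units.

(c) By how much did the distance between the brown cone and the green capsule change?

-1.9

The distance was about 9.5 in the first image and 7.6 in the second, so they moved 1.9 units closer together.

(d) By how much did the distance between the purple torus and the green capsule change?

-1.1

The distance was about 7.8 in the first image and 6.7 in the second, so they moved 1.1 units closer together.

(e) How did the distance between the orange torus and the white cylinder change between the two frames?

+0.8

They were about 7.3 units apart before and 8.1 after — 0.8 units further apart.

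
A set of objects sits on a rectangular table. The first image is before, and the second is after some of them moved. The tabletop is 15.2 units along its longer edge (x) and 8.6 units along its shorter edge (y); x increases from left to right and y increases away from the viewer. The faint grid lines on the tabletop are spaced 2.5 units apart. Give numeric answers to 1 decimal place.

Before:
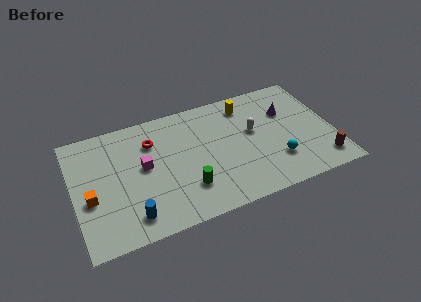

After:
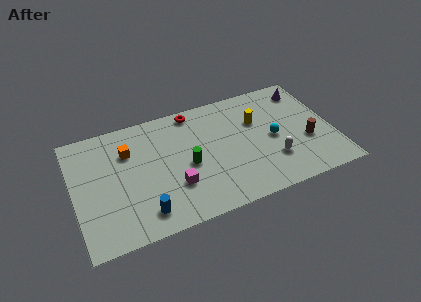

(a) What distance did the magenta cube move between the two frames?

2.6

The magenta cube moved from about (4.1, 4.7) to (5.7, 2.7), a distance of √(1.6² + 2.0²) ≈ 2.6.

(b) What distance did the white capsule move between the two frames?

2.7

The white capsule moved from about (10.6, 5.0) to (11.5, 2.5), a distance of √(0.9² + 2.5²) ≈ 2.7.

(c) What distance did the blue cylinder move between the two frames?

0.7

The blue cylinder moved from about (3.1, 1.5) to (3.8, 1.5), a distance of √(0.7² + 0.0²) ≈ 0.7.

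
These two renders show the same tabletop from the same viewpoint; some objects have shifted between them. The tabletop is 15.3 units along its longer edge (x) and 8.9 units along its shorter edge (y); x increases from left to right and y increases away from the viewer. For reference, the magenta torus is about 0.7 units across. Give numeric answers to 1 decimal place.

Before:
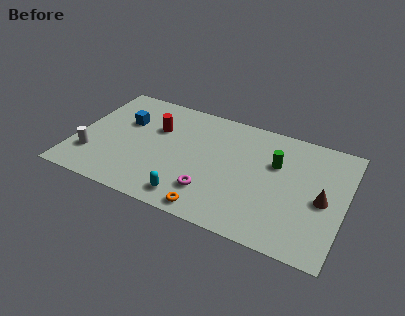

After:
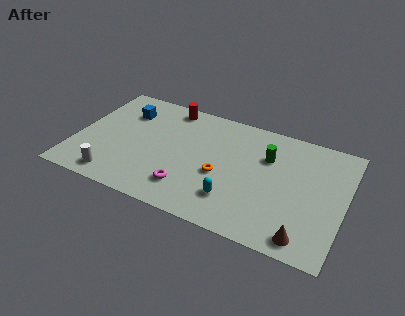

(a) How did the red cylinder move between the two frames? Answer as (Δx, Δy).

(0.5, 2.0)

The red cylinder was at about (4.4, 5.9) and moved to about (4.9, 7.9).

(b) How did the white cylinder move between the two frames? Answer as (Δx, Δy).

(1.5, -1.2)

The white cylinder was at about (1.1, 2.4) and moved to about (2.6, 1.2).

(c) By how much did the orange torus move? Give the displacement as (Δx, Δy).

(0.2, 2.8)

From the two frames, the orange torus sits at roughly (8.2, 0.9) before and (8.4, 3.7) after.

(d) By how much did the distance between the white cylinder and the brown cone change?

-2.3

They were about 13.1 units apart before and 10.8 after — 2.3 units closer together.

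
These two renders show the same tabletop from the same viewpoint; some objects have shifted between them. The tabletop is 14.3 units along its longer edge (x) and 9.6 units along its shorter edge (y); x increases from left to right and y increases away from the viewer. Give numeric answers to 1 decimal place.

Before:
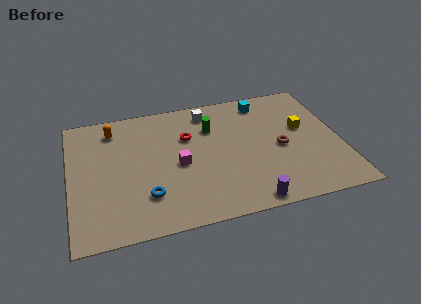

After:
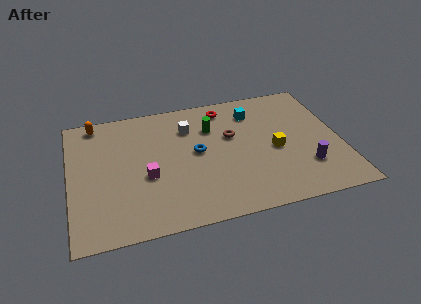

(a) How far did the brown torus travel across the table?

2.9

The brown torus moved from about (11.1, 4.4) to (8.6, 5.9), a distance of √(2.5² + 1.5²) ≈ 2.9.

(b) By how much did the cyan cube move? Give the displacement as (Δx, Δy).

(-0.6, -0.7)

The cyan cube was at about (10.5, 8.2) and moved to about (9.9, 7.5).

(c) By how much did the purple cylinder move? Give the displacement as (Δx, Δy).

(3.2, 1.8)

From the two frames, the purple cylinder sits at roughly (9.1, 0.8) before and (12.3, 2.6) after.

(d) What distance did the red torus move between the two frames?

2.8

The red torus moved from about (6.3, 6.4) to (8.4, 8.2), a distance of √(2.1² + 1.8²) ≈ 2.8.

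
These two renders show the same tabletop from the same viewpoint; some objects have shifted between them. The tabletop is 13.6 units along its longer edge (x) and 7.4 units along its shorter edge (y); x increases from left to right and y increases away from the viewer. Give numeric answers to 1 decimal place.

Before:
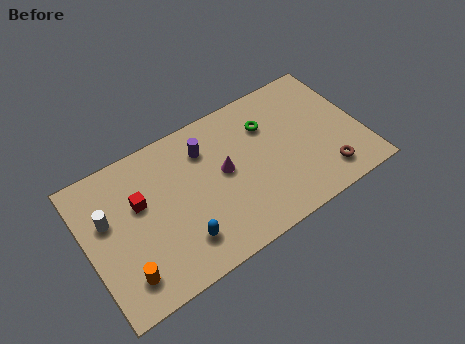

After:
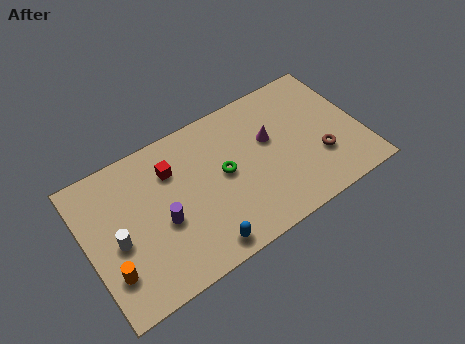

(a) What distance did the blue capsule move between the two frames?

1.2

The blue capsule was near (4.3, 1.7) before and (5.2, 0.9) after, so it travelled √(0.9² + 0.8²) ≈ 1.2 units.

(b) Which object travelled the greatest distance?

the purple cylinder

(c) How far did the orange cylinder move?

0.8

From (1.5, 1.5) to (0.9, 2.0), the orange cylinder covered √(0.6² + 0.5²) ≈ 0.8 units.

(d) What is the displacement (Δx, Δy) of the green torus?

(-2.4, -1.4)

From the two frames, the green torus sits at roughly (9.2, 5.3) before and (6.8, 3.9) after.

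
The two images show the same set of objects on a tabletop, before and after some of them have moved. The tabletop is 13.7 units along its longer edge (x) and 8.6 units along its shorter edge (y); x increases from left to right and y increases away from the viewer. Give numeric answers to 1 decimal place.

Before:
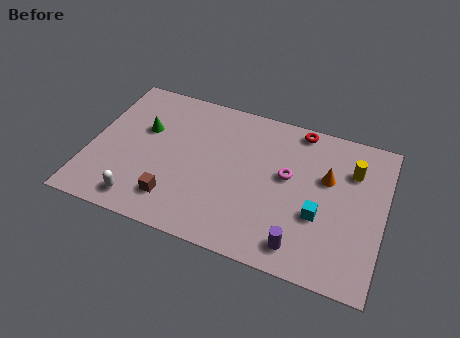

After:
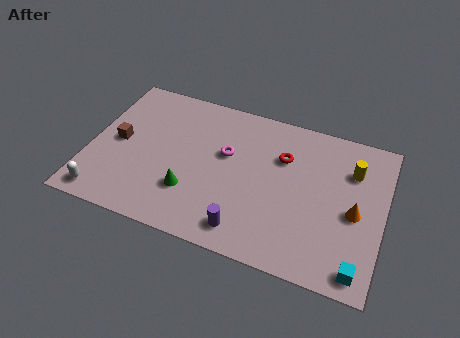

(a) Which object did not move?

the yellow cylinder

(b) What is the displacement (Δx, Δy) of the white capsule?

(-1.7, -0.2)

From the two frames, the white capsule sits at roughly (2.7, 1.2) before and (1.0, 1.0) after.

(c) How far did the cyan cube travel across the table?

3.0

The cyan cube was near (10.8, 3.2) before and (12.8, 1.0) after, so it travelled √(2.0² + 2.2²) ≈ 3.0 units.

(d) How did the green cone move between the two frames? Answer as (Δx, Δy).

(2.5, -2.9)

The green cone started near (2.4, 5.4) and ended near (4.9, 2.5).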